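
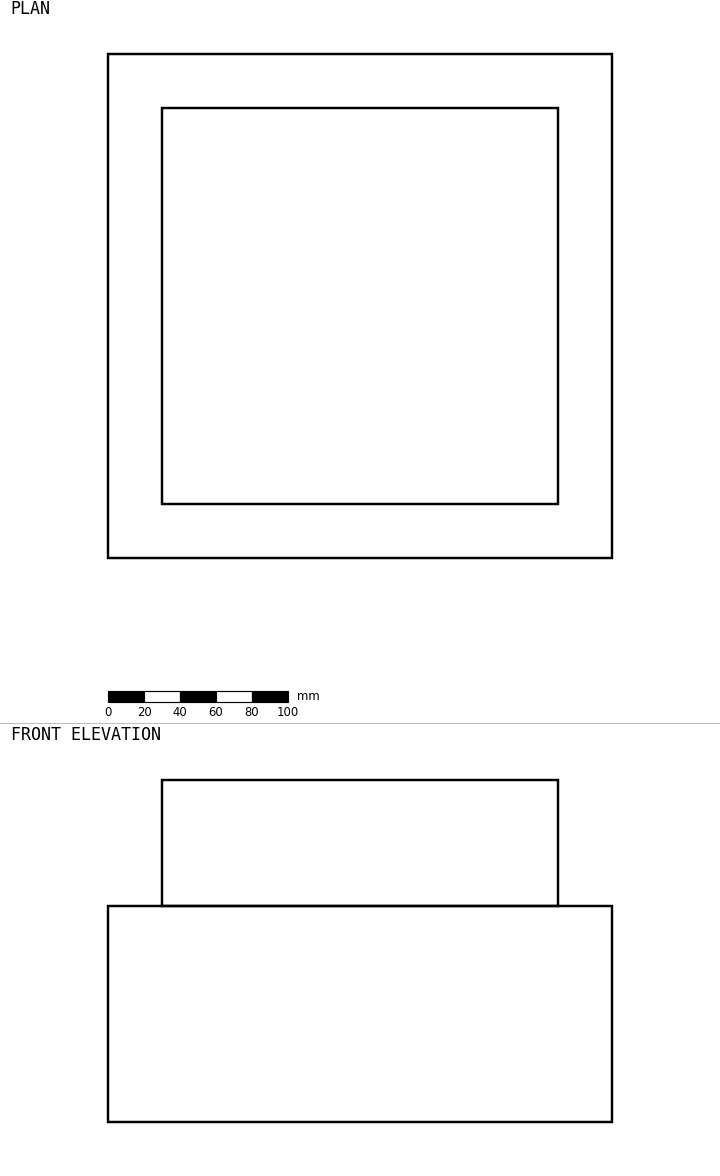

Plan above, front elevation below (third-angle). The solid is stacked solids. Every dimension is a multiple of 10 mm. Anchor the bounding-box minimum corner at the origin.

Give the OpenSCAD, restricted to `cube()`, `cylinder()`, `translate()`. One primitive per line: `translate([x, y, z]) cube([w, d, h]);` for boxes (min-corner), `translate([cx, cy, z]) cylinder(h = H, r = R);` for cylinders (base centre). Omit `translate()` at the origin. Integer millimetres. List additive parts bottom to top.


cube([280, 280, 120]);
translate([30, 30, 120]) cube([220, 220, 70]);


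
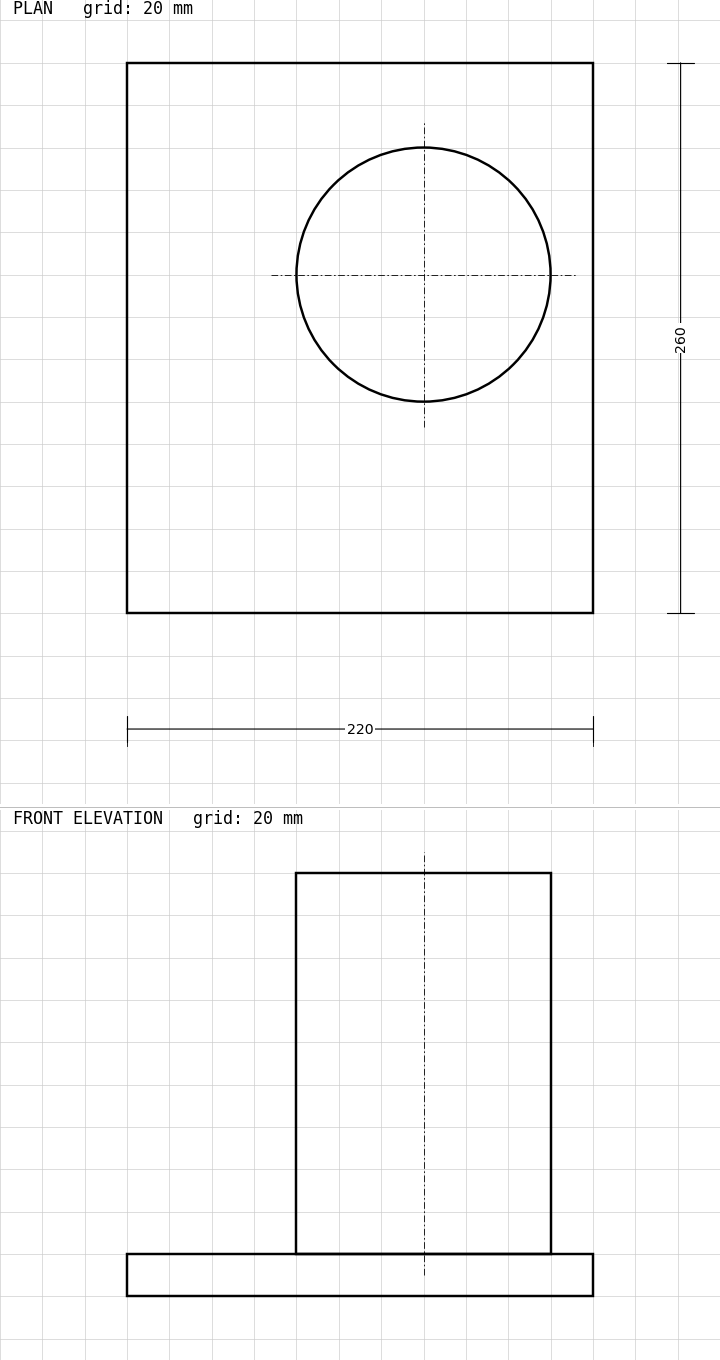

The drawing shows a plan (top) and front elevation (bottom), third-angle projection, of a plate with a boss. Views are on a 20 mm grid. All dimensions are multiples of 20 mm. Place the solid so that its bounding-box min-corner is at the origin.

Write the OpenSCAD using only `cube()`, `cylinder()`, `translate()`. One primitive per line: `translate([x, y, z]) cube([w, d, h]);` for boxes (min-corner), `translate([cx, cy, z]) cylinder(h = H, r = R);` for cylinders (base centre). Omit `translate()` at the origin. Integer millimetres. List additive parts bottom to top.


cube([220, 260, 20]);
translate([140, 160, 20]) cylinder(h = 180, r = 60);


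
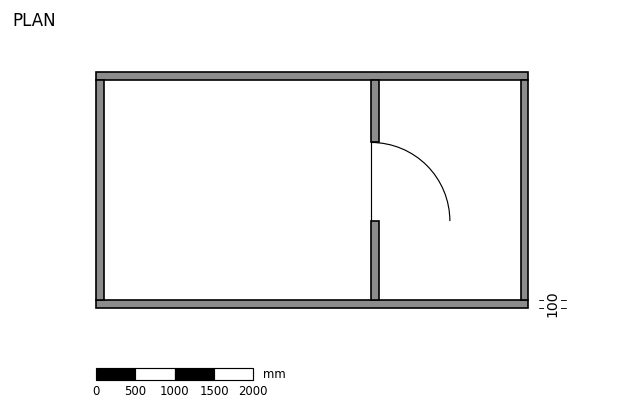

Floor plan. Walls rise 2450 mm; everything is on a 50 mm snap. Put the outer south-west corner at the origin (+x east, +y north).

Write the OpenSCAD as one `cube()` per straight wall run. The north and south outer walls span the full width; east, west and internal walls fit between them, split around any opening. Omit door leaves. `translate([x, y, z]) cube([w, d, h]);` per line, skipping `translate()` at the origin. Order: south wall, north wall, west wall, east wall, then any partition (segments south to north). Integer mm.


cube([5500, 100, 2450]);
translate([0, 2900, 0]) cube([5500, 100, 2450]);
translate([0, 100, 0]) cube([100, 2800, 2450]);
translate([5400, 100, 0]) cube([100, 2800, 2450]);
translate([3500, 100, 0]) cube([100, 1000, 2450]);
translate([3500, 2100, 0]) cube([100, 800, 2450]);


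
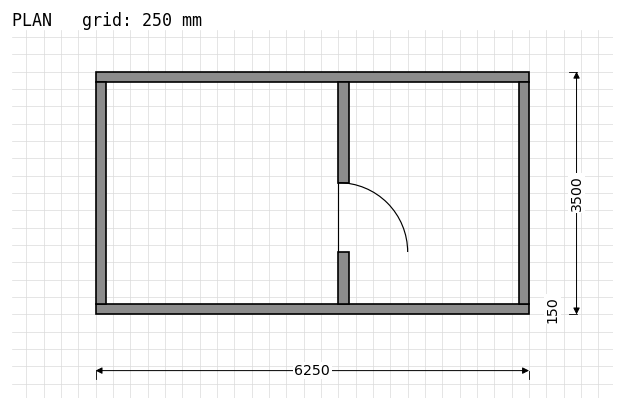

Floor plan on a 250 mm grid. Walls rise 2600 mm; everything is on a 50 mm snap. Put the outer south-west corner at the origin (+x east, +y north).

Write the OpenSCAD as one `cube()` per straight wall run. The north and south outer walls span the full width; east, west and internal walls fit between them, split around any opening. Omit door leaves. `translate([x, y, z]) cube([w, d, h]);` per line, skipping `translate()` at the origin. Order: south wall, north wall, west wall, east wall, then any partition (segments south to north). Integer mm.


cube([6250, 150, 2600]);
translate([0, 3350, 0]) cube([6250, 150, 2600]);
translate([0, 150, 0]) cube([150, 3200, 2600]);
translate([6100, 150, 0]) cube([150, 3200, 2600]);
translate([3500, 150, 0]) cube([150, 750, 2600]);
translate([3500, 1900, 0]) cube([150, 1450, 2600]);


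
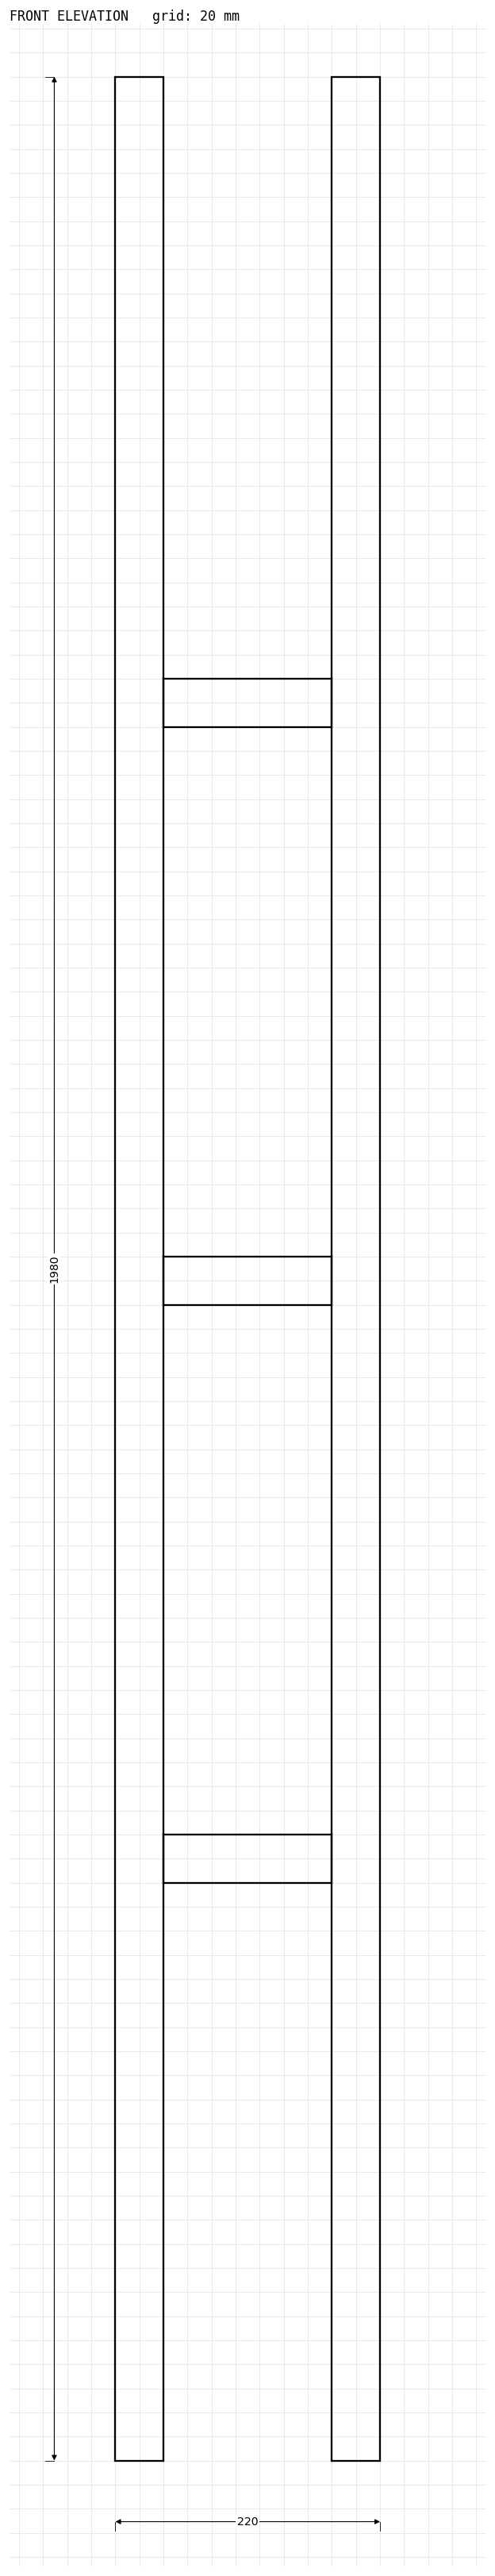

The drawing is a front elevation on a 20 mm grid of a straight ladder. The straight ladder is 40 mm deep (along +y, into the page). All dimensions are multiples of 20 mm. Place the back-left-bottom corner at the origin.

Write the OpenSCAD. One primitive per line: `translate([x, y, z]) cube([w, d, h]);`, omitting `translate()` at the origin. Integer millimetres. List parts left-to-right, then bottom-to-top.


cube([40, 40, 1980]);
translate([40, 0, 480]) cube([140, 40, 40]);
translate([40, 0, 960]) cube([140, 40, 40]);
translate([40, 0, 1440]) cube([140, 40, 40]);
translate([180, 0, 0]) cube([40, 40, 1980]);


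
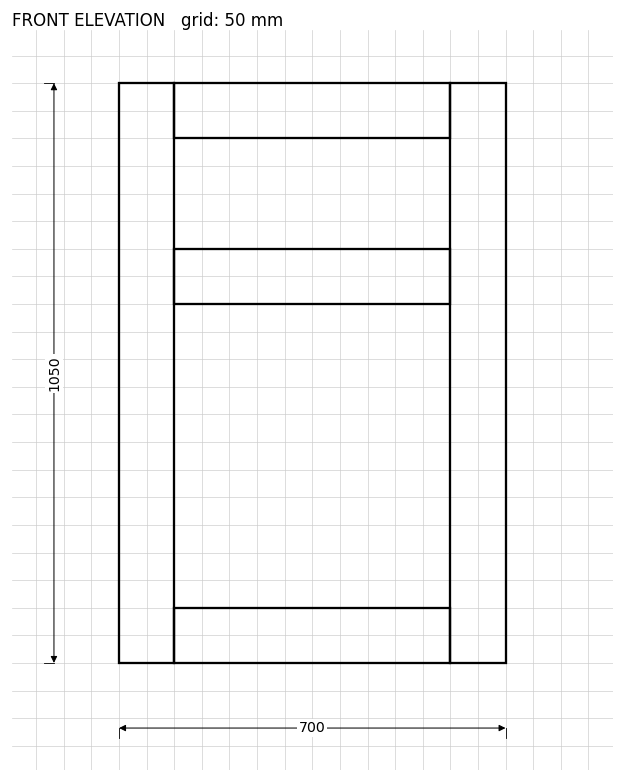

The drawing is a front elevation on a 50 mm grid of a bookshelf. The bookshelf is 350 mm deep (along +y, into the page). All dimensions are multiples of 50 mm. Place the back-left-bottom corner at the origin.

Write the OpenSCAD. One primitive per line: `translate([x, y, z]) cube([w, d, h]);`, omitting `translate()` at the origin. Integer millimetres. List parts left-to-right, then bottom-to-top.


cube([100, 350, 1050]);
translate([100, 0, 0]) cube([500, 350, 100]);
translate([100, 0, 650]) cube([500, 350, 100]);
translate([100, 0, 950]) cube([500, 350, 100]);
translate([600, 0, 0]) cube([100, 350, 1050]);


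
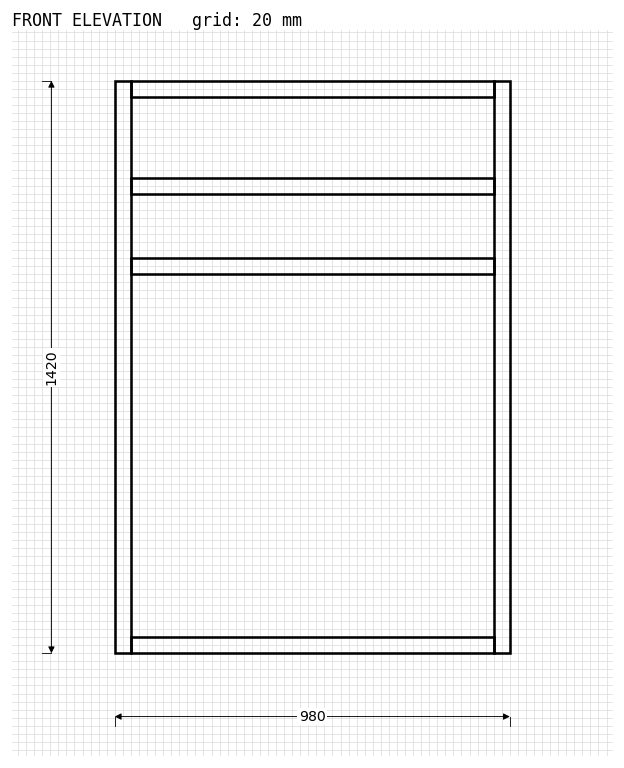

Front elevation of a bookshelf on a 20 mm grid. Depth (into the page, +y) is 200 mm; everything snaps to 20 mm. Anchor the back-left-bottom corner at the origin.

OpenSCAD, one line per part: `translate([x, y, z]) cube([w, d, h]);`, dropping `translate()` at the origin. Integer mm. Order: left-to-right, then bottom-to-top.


cube([40, 200, 1420]);
translate([40, 0, 0]) cube([900, 200, 40]);
translate([40, 0, 940]) cube([900, 200, 40]);
translate([40, 0, 1140]) cube([900, 200, 40]);
translate([40, 0, 1380]) cube([900, 200, 40]);
translate([940, 0, 0]) cube([40, 200, 1420]);


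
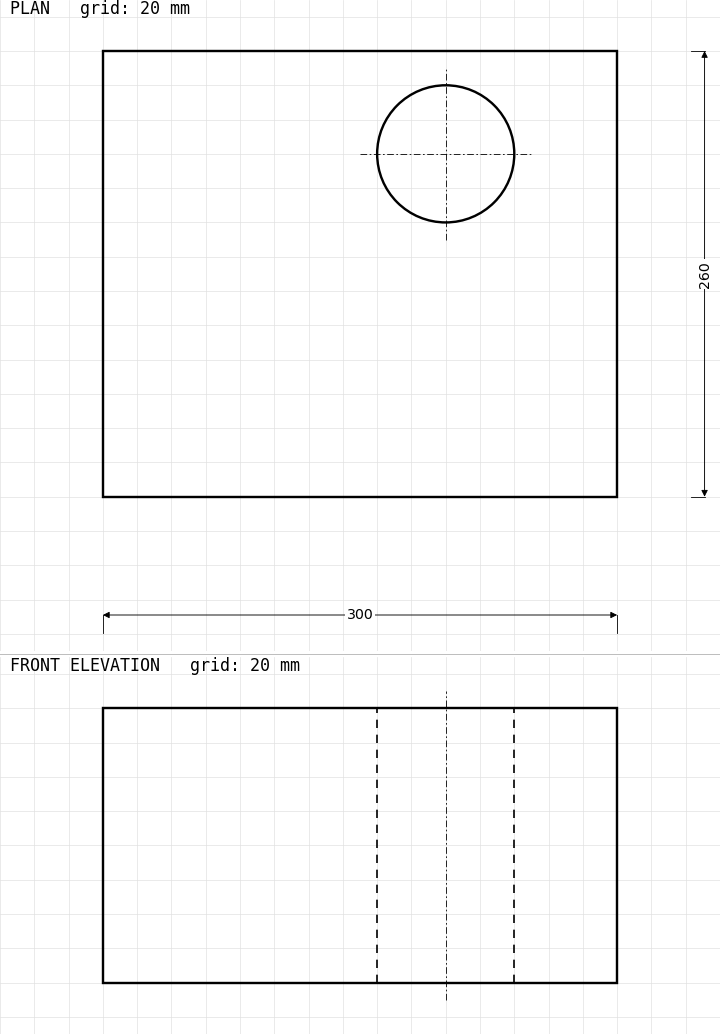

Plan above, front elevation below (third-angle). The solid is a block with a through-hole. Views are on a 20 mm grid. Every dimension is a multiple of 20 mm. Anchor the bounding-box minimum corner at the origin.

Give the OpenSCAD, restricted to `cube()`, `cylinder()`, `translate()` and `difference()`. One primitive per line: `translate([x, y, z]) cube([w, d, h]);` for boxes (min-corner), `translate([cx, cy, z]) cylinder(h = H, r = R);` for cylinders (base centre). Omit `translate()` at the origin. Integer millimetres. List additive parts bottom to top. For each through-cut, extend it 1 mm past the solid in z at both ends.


difference() {
  cube([300, 260, 160]);
  translate([200, 200, -1]) cylinder(h = 162, r = 40);
}


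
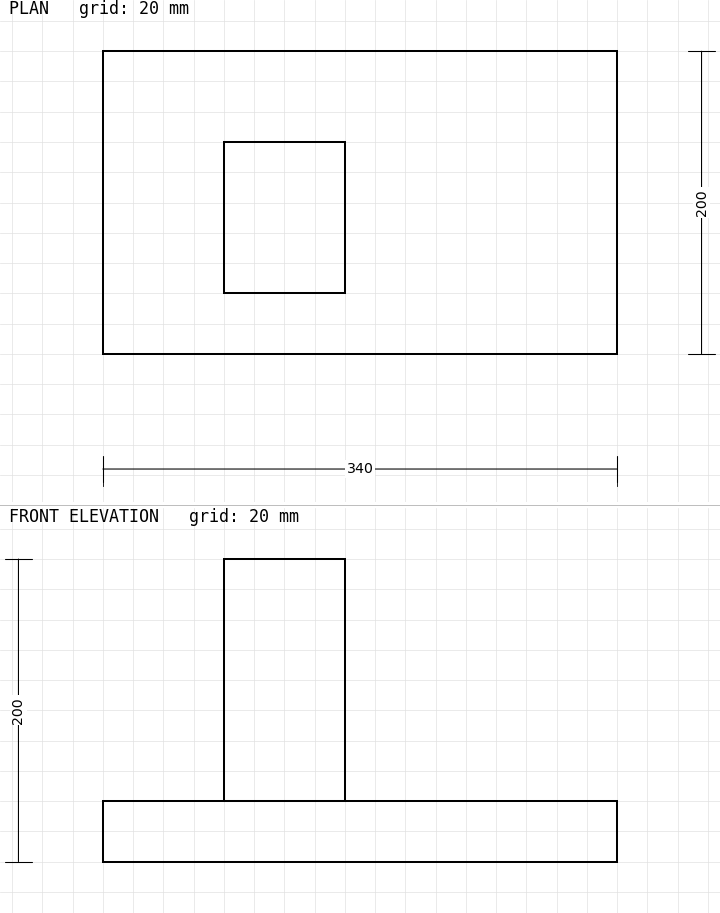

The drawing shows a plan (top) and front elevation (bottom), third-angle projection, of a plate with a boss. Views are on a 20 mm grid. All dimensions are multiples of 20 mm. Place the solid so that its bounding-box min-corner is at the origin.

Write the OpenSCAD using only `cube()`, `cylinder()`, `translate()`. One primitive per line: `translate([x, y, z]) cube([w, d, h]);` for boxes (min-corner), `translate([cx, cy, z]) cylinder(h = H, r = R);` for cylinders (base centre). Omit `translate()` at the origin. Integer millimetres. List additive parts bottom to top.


cube([340, 200, 40]);
translate([80, 40, 40]) cube([80, 100, 160]);


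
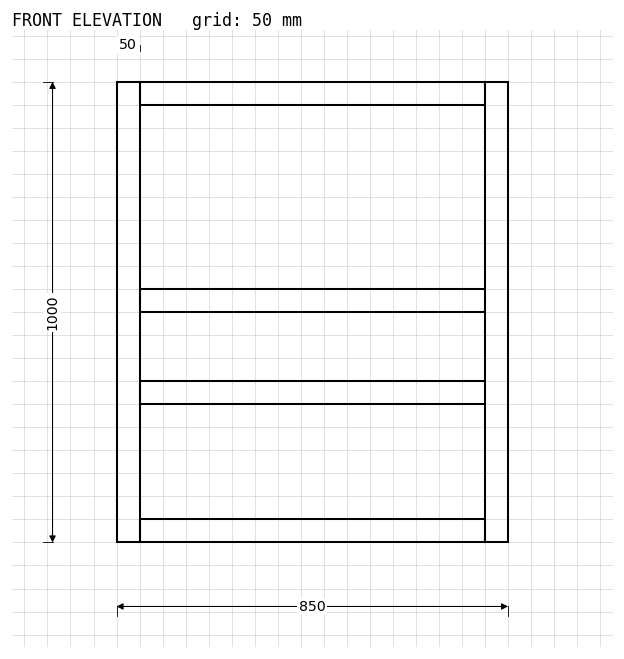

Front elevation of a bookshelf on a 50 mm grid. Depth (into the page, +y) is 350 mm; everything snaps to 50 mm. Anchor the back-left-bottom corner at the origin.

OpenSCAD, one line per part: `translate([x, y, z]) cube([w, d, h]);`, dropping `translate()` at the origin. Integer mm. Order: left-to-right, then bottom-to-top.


cube([50, 350, 1000]);
translate([50, 0, 0]) cube([750, 350, 50]);
translate([50, 0, 300]) cube([750, 350, 50]);
translate([50, 0, 500]) cube([750, 350, 50]);
translate([50, 0, 950]) cube([750, 350, 50]);
translate([800, 0, 0]) cube([50, 350, 1000]);


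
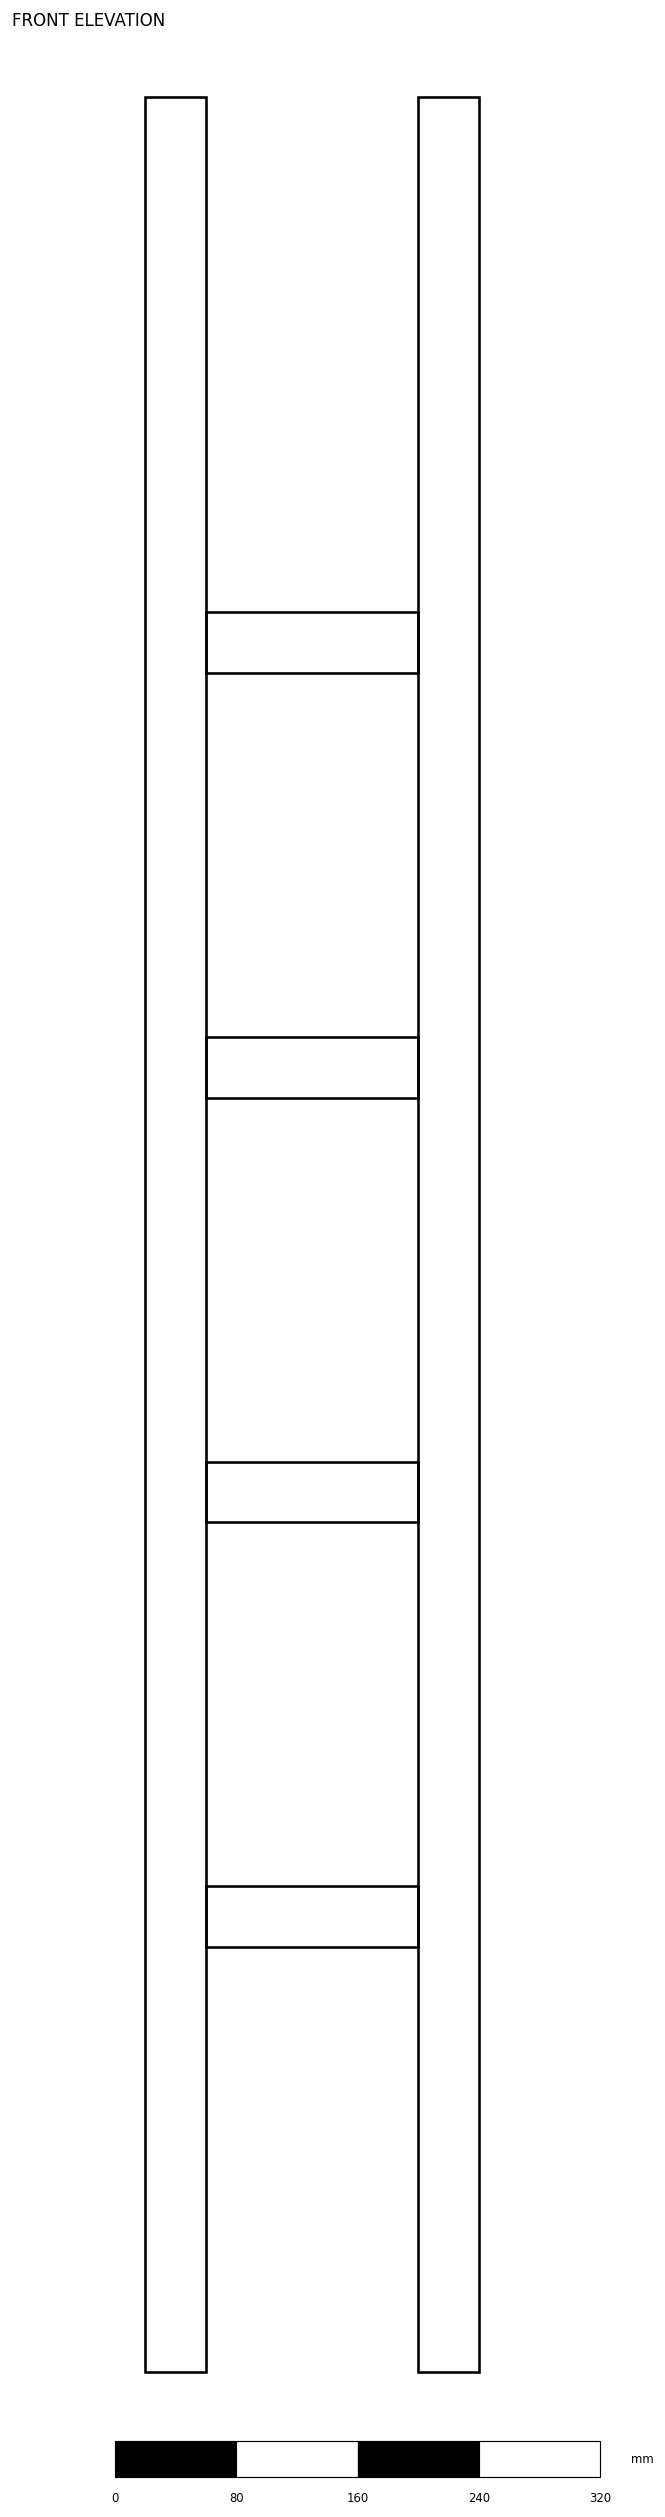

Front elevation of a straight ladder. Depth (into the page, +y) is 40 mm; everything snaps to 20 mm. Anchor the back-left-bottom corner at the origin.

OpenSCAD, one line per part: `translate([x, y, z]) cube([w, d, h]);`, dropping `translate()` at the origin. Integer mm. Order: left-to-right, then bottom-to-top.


cube([40, 40, 1500]);
translate([40, 0, 280]) cube([140, 40, 40]);
translate([40, 0, 560]) cube([140, 40, 40]);
translate([40, 0, 840]) cube([140, 40, 40]);
translate([40, 0, 1120]) cube([140, 40, 40]);
translate([180, 0, 0]) cube([40, 40, 1500]);


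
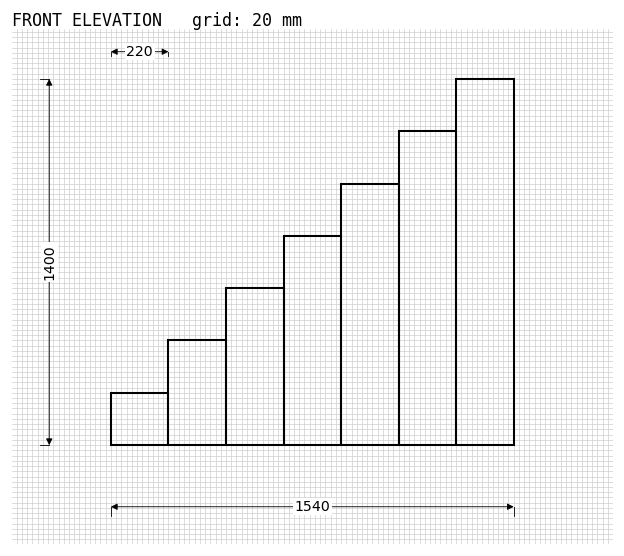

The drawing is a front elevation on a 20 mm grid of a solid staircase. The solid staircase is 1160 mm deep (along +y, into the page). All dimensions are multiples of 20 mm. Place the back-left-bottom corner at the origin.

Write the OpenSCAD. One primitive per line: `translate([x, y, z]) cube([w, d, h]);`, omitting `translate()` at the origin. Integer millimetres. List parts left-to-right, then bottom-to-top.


cube([220, 1160, 200]);
translate([220, 0, 0]) cube([220, 1160, 400]);
translate([440, 0, 0]) cube([220, 1160, 600]);
translate([660, 0, 0]) cube([220, 1160, 800]);
translate([880, 0, 0]) cube([220, 1160, 1000]);
translate([1100, 0, 0]) cube([220, 1160, 1200]);
translate([1320, 0, 0]) cube([220, 1160, 1400]);


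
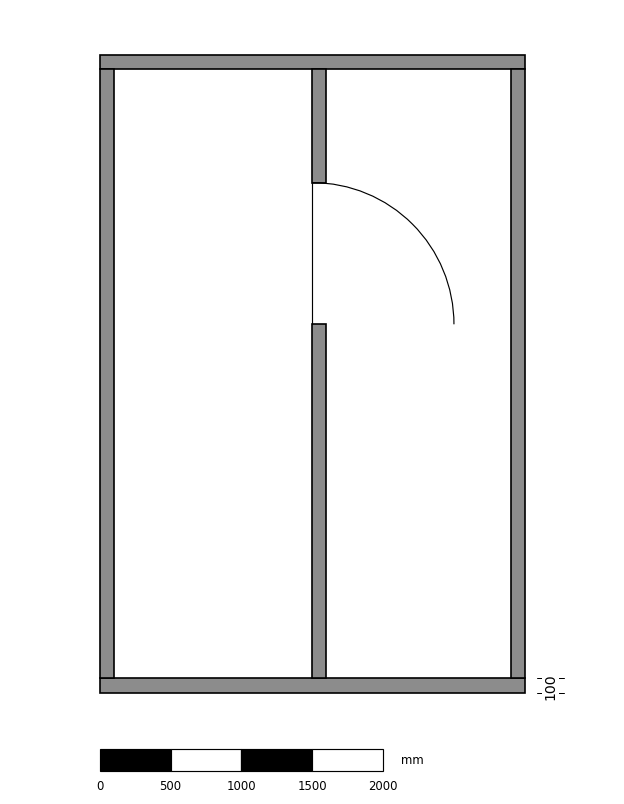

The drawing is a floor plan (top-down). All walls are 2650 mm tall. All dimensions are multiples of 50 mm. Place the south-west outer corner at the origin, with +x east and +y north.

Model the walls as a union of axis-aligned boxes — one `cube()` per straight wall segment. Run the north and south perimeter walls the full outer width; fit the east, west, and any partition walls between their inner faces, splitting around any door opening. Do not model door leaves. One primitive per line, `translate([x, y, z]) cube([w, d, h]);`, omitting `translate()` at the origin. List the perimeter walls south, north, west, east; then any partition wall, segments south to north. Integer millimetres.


cube([3000, 100, 2650]);
translate([0, 4400, 0]) cube([3000, 100, 2650]);
translate([0, 100, 0]) cube([100, 4300, 2650]);
translate([2900, 100, 0]) cube([100, 4300, 2650]);
translate([1500, 100, 0]) cube([100, 2500, 2650]);
translate([1500, 3600, 0]) cube([100, 800, 2650]);


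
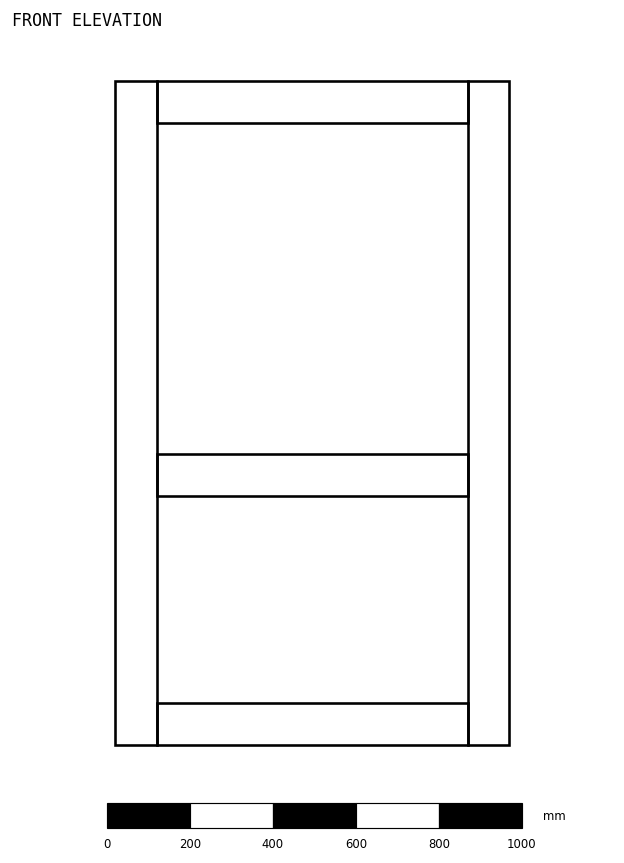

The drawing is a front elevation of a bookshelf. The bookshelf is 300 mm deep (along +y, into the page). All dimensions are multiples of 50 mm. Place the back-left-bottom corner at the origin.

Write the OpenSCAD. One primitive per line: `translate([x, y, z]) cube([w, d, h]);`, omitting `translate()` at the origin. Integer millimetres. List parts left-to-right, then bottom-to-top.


cube([100, 300, 1600]);
translate([100, 0, 0]) cube([750, 300, 100]);
translate([100, 0, 600]) cube([750, 300, 100]);
translate([100, 0, 1500]) cube([750, 300, 100]);
translate([850, 0, 0]) cube([100, 300, 1600]);


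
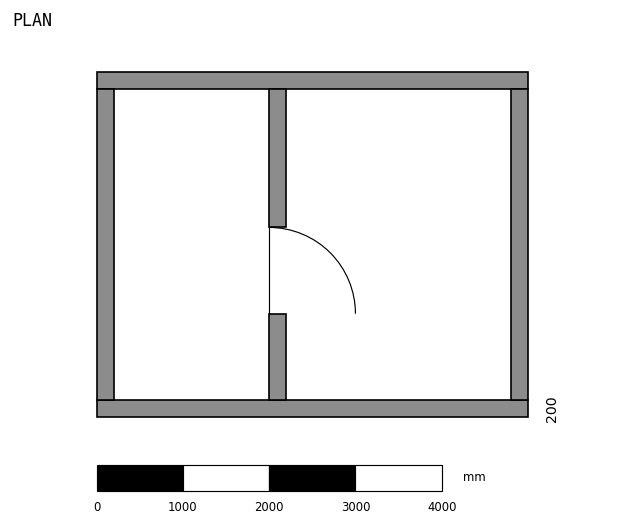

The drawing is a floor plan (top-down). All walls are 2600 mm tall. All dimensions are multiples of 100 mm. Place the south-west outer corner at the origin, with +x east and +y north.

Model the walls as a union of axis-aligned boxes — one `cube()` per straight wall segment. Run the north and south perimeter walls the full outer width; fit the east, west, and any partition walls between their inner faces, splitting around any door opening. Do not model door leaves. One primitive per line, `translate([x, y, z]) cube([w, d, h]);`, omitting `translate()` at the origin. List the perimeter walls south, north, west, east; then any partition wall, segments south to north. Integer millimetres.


cube([5000, 200, 2600]);
translate([0, 3800, 0]) cube([5000, 200, 2600]);
translate([0, 200, 0]) cube([200, 3600, 2600]);
translate([4800, 200, 0]) cube([200, 3600, 2600]);
translate([2000, 200, 0]) cube([200, 1000, 2600]);
translate([2000, 2200, 0]) cube([200, 1600, 2600]);


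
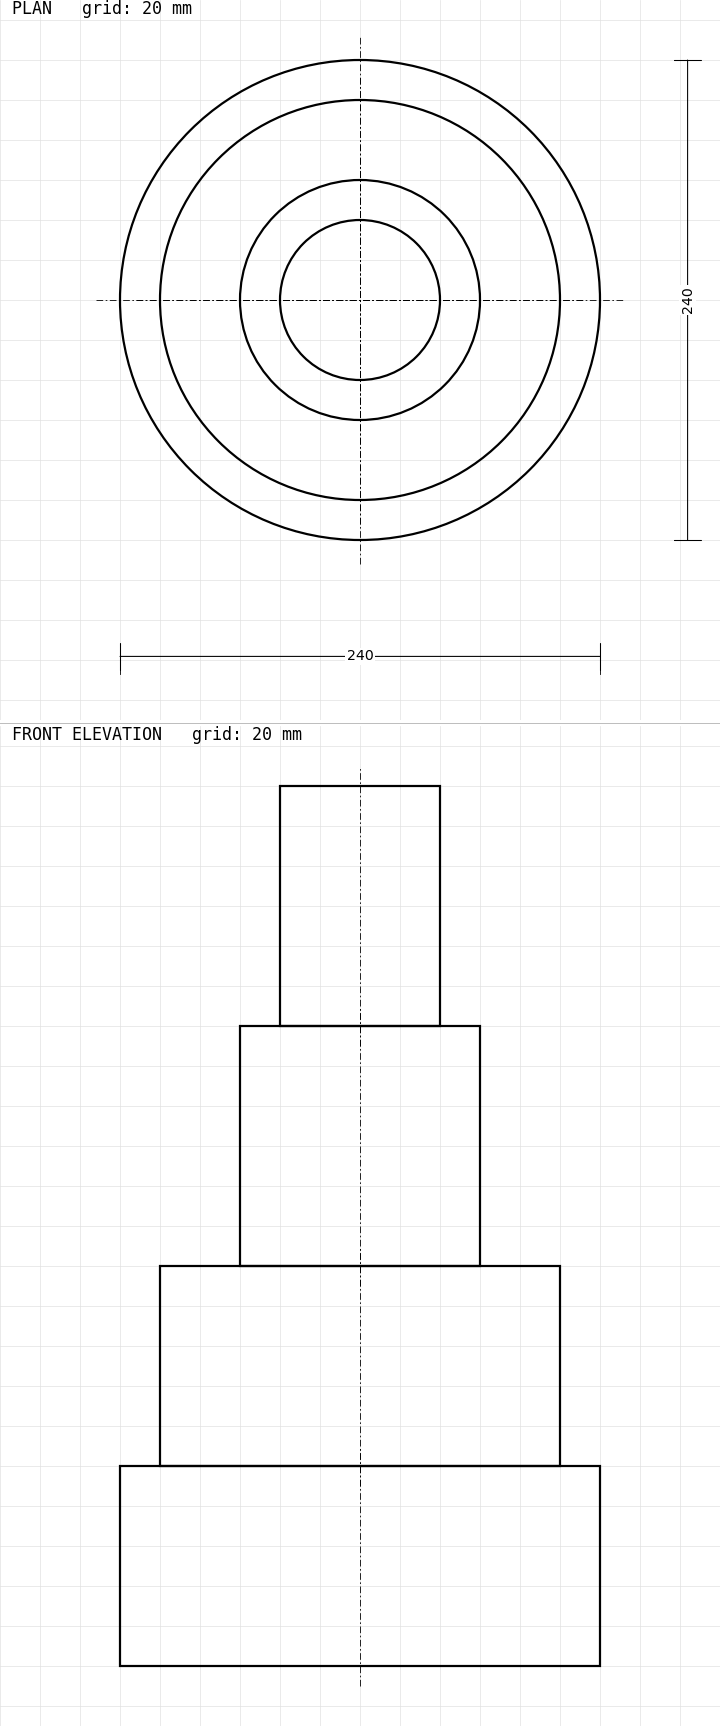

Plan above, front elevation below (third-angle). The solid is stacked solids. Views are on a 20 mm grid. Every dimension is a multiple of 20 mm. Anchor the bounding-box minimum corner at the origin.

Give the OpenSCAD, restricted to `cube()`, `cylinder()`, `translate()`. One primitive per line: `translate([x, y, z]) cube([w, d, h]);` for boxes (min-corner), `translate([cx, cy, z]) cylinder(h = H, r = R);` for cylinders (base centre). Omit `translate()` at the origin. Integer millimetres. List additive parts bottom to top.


translate([120, 120, 0]) cylinder(h = 100, r = 120);
translate([120, 120, 100]) cylinder(h = 100, r = 100);
translate([120, 120, 200]) cylinder(h = 120, r = 60);
translate([120, 120, 320]) cylinder(h = 120, r = 40);


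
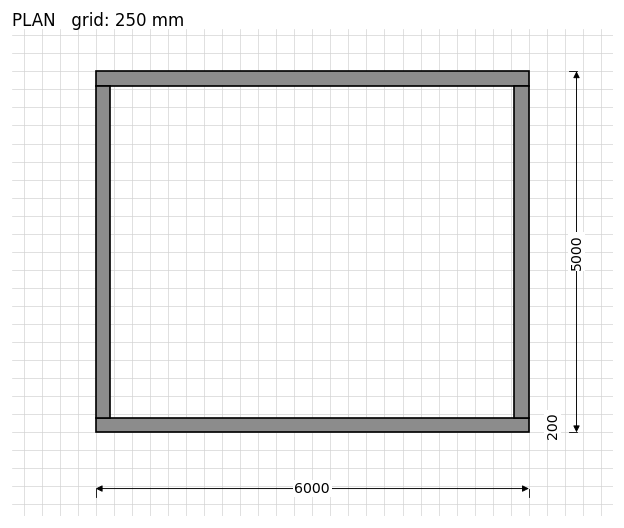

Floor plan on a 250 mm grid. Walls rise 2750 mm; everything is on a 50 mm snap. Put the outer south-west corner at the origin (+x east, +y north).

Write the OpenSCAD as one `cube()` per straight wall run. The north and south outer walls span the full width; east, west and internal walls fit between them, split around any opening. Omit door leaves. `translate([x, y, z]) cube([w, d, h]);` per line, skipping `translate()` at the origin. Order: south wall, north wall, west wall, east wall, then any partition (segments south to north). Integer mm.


cube([6000, 200, 2750]);
translate([0, 4800, 0]) cube([6000, 200, 2750]);
translate([0, 200, 0]) cube([200, 4600, 2750]);
translate([5800, 200, 0]) cube([200, 4600, 2750]);


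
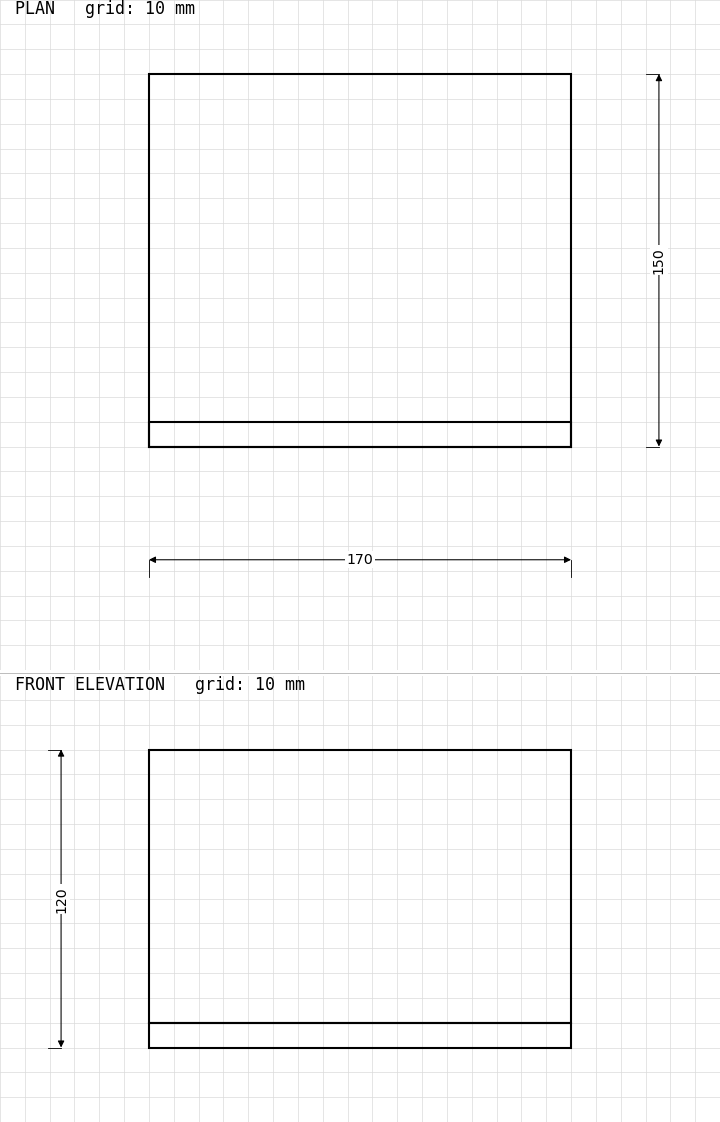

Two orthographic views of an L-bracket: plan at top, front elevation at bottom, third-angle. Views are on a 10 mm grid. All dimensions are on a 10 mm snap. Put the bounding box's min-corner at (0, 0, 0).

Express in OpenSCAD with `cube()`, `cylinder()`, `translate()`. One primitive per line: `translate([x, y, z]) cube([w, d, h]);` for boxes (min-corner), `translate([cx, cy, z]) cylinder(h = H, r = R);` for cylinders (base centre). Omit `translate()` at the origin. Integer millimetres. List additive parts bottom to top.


cube([170, 150, 10]);
translate([0, 0, 10]) cube([170, 10, 110]);


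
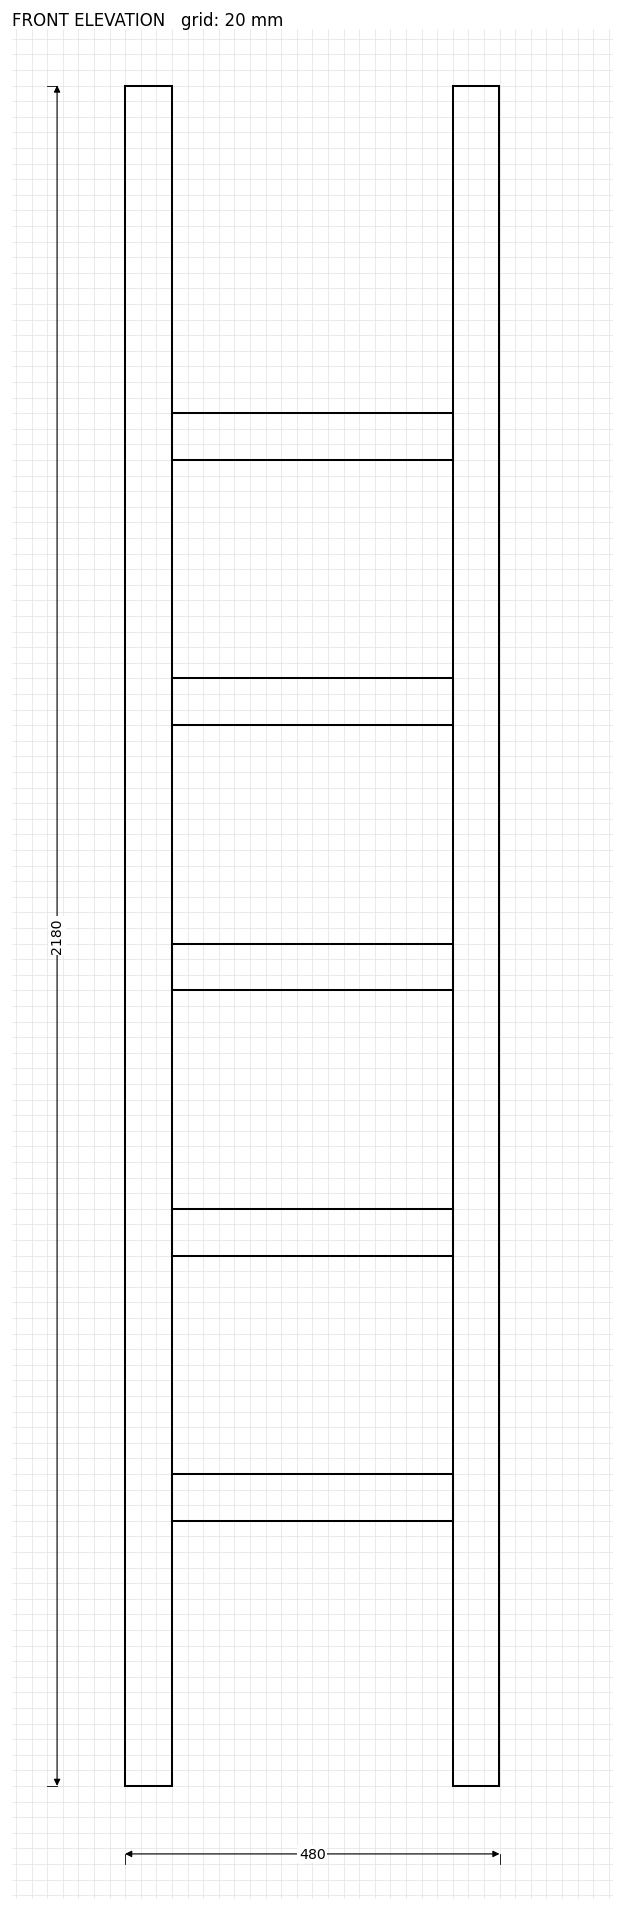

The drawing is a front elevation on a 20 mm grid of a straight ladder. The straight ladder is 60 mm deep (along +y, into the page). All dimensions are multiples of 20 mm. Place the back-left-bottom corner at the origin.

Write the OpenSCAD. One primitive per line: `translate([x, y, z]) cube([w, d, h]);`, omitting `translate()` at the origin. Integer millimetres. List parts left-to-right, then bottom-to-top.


cube([60, 60, 2180]);
translate([60, 0, 340]) cube([360, 60, 60]);
translate([60, 0, 680]) cube([360, 60, 60]);
translate([60, 0, 1020]) cube([360, 60, 60]);
translate([60, 0, 1360]) cube([360, 60, 60]);
translate([60, 0, 1700]) cube([360, 60, 60]);
translate([420, 0, 0]) cube([60, 60, 2180]);


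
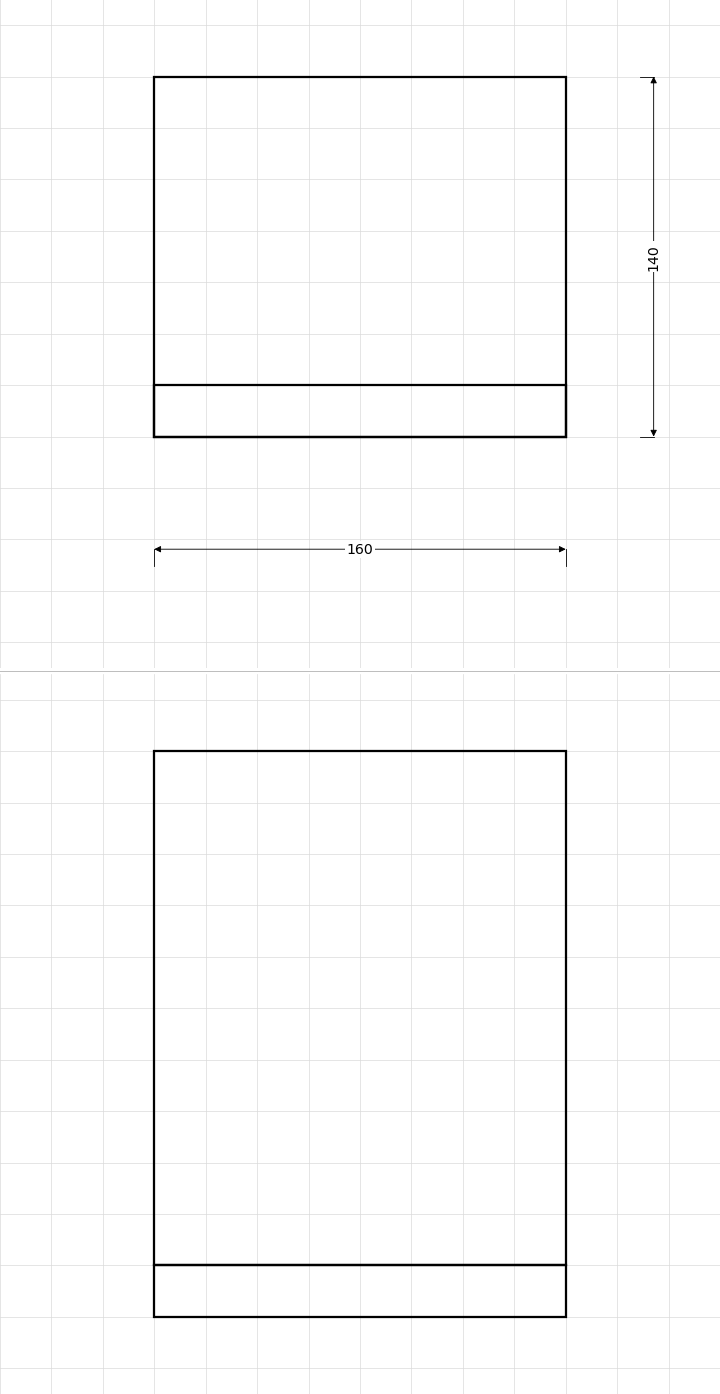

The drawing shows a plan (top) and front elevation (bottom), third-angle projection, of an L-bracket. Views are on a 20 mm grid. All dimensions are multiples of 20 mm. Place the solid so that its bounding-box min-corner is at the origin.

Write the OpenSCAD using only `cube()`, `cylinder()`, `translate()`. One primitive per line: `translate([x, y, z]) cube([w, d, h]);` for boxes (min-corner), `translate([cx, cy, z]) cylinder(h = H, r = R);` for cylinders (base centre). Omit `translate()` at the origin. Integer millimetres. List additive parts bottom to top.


cube([160, 140, 20]);
translate([0, 0, 20]) cube([160, 20, 200]);


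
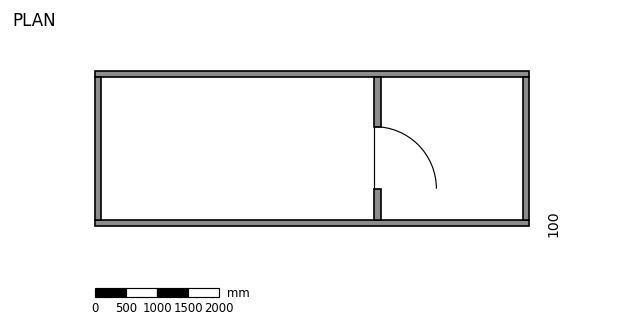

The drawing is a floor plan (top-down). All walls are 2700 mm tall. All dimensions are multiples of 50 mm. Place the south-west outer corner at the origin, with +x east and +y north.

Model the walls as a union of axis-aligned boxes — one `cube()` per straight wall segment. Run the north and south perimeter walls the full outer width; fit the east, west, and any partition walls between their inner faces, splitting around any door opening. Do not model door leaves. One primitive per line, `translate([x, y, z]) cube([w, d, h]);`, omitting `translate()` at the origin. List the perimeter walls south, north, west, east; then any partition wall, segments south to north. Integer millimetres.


cube([7000, 100, 2700]);
translate([0, 2400, 0]) cube([7000, 100, 2700]);
translate([0, 100, 0]) cube([100, 2300, 2700]);
translate([6900, 100, 0]) cube([100, 2300, 2700]);
translate([4500, 100, 0]) cube([100, 500, 2700]);
translate([4500, 1600, 0]) cube([100, 800, 2700]);


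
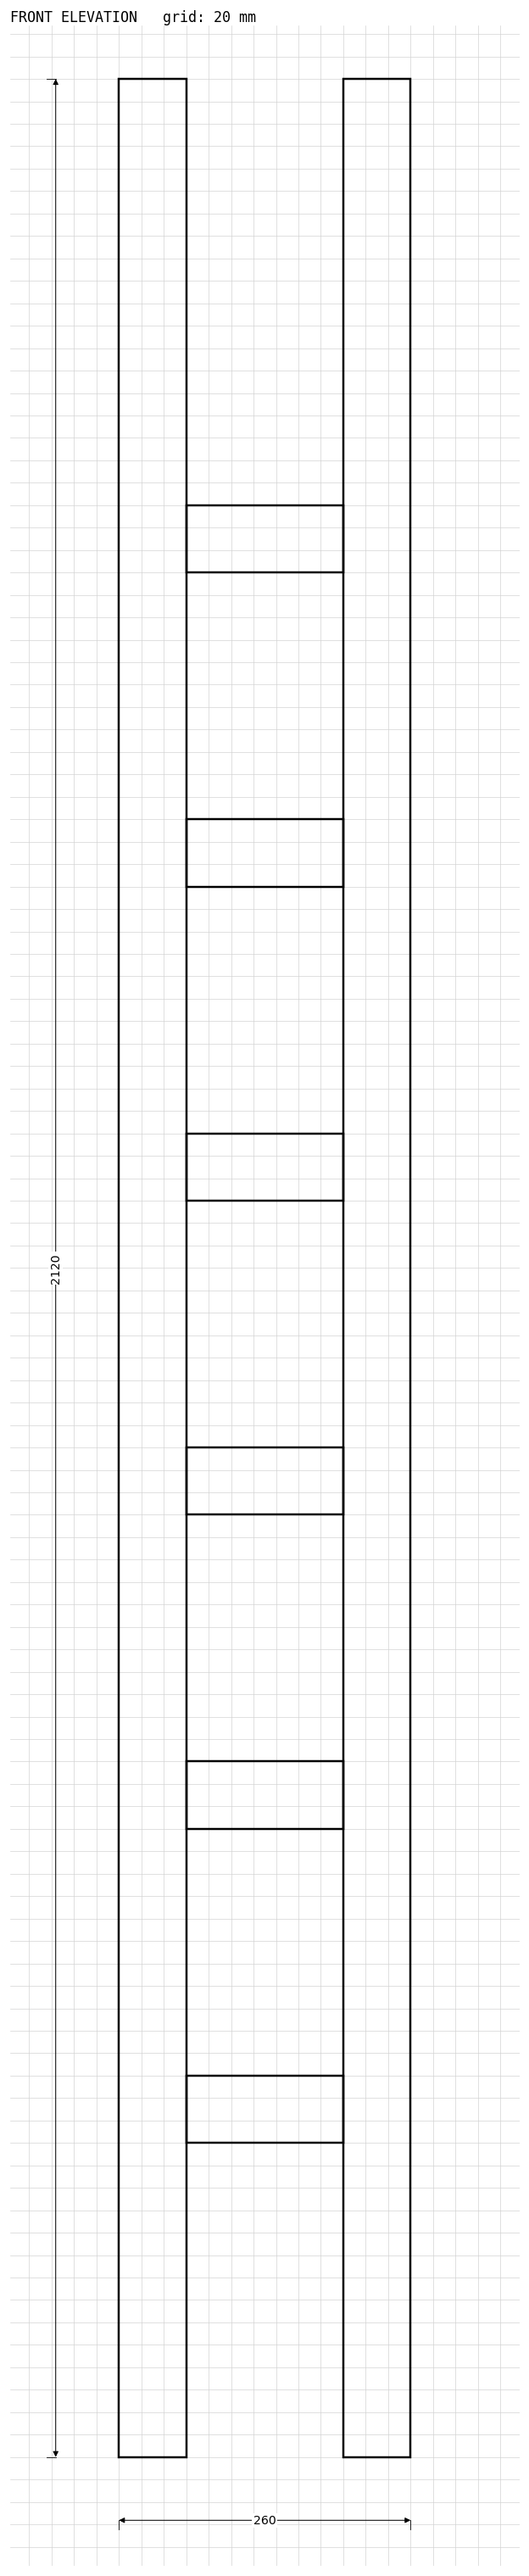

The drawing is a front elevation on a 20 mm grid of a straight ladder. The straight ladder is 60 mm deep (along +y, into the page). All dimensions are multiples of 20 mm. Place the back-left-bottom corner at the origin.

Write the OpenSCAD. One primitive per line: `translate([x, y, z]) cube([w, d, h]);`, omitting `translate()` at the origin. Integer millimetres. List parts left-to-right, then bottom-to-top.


cube([60, 60, 2120]);
translate([60, 0, 280]) cube([140, 60, 60]);
translate([60, 0, 560]) cube([140, 60, 60]);
translate([60, 0, 840]) cube([140, 60, 60]);
translate([60, 0, 1120]) cube([140, 60, 60]);
translate([60, 0, 1400]) cube([140, 60, 60]);
translate([60, 0, 1680]) cube([140, 60, 60]);
translate([200, 0, 0]) cube([60, 60, 2120]);


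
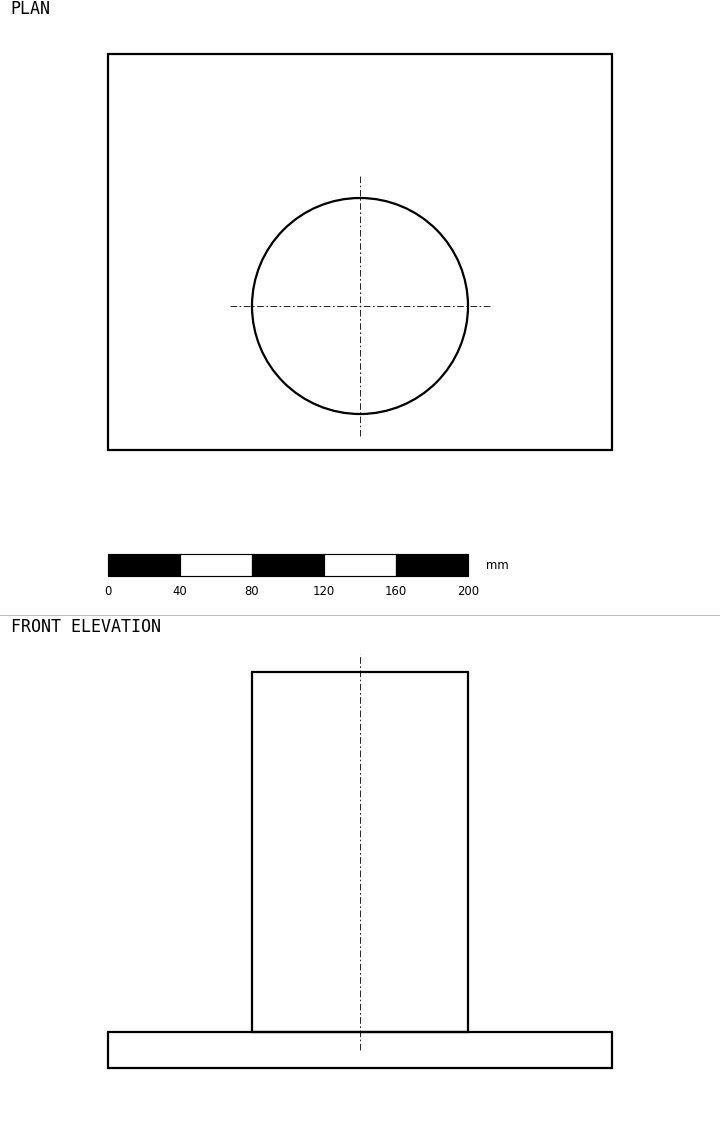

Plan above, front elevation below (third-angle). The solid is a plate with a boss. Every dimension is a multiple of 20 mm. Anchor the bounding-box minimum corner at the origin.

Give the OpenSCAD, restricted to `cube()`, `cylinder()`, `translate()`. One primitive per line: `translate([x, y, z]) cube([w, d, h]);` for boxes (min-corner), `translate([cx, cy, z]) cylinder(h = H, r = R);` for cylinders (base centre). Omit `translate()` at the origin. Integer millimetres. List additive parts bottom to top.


cube([280, 220, 20]);
translate([140, 80, 20]) cylinder(h = 200, r = 60);


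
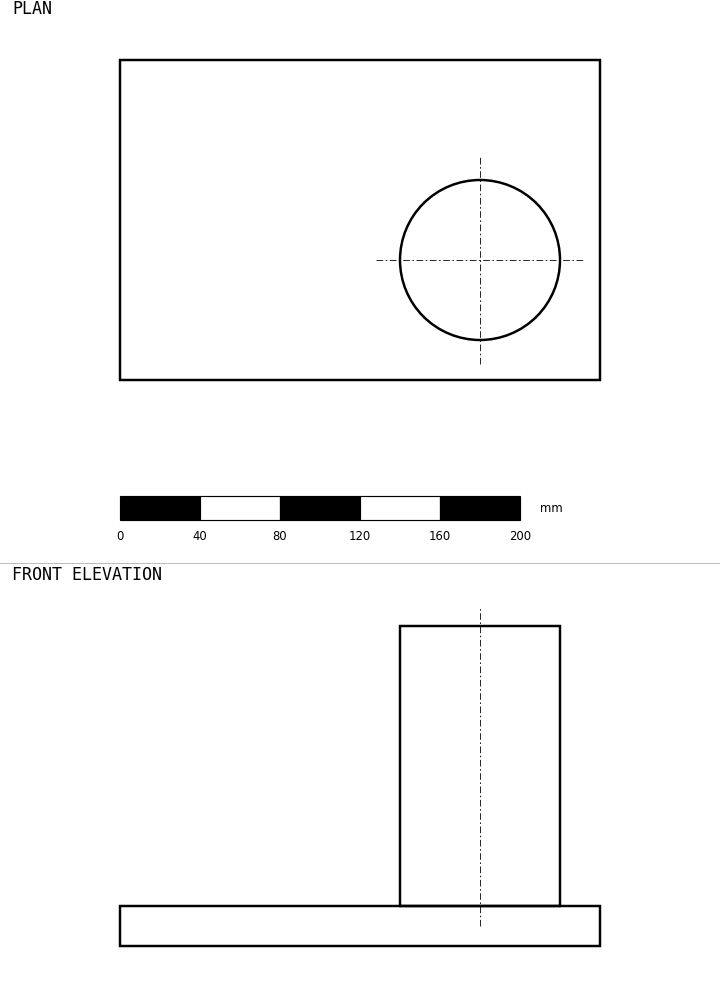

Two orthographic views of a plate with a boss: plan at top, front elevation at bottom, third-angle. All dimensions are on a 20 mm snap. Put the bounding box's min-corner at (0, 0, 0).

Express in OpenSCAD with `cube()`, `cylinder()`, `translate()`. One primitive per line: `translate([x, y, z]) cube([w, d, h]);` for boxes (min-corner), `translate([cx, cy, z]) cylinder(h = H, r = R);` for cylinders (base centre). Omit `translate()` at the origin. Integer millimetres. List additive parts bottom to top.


cube([240, 160, 20]);
translate([180, 60, 20]) cylinder(h = 140, r = 40);


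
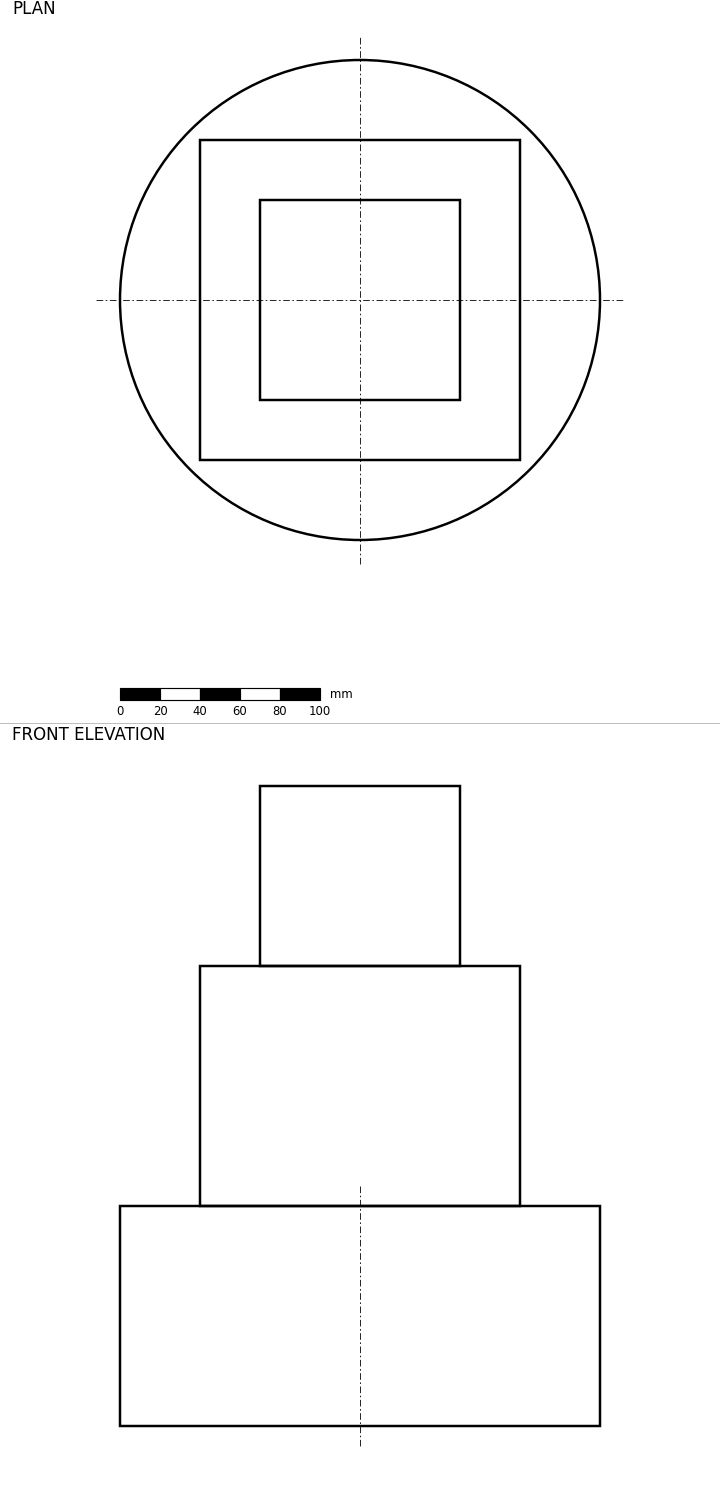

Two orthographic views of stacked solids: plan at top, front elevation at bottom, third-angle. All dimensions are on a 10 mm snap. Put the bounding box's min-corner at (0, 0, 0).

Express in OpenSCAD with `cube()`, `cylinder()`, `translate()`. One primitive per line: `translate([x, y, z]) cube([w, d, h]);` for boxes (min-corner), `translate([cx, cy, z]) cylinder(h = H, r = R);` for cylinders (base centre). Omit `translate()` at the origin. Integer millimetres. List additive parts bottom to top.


translate([120, 120, 0]) cylinder(h = 110, r = 120);
translate([40, 40, 110]) cube([160, 160, 120]);
translate([70, 70, 230]) cube([100, 100, 90]);


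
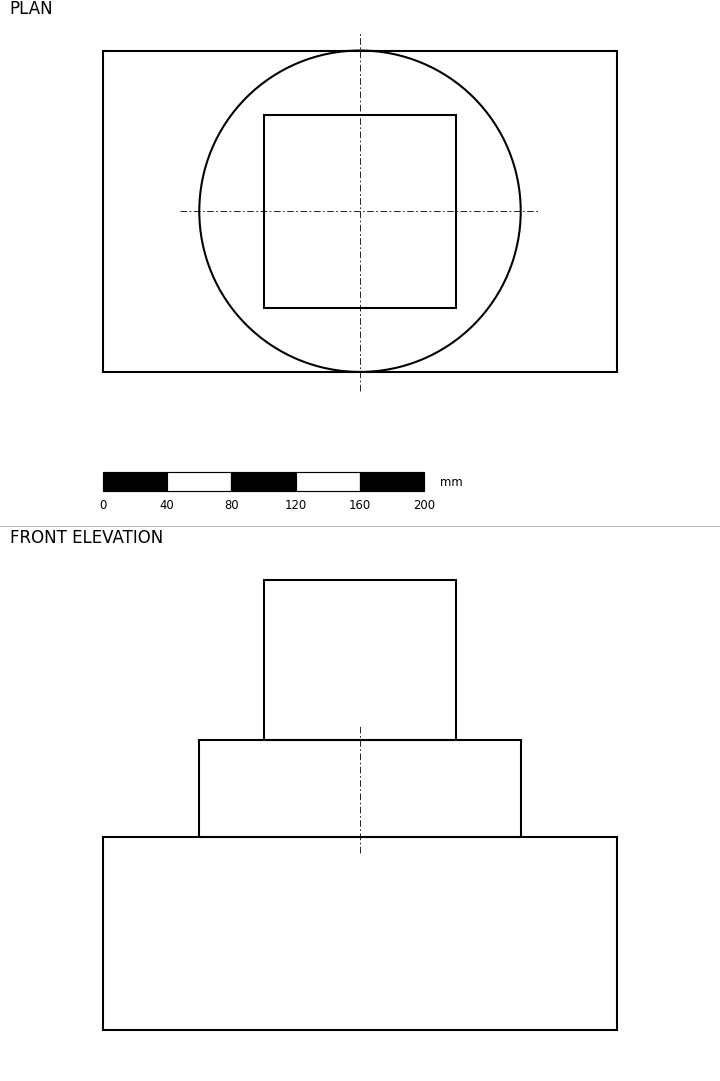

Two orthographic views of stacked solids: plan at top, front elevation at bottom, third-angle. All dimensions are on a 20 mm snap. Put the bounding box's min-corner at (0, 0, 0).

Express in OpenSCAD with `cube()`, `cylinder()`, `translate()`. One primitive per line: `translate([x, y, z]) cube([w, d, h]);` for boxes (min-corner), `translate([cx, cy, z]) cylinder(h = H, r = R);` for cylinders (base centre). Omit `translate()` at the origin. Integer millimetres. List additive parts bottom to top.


cube([320, 200, 120]);
translate([160, 100, 120]) cylinder(h = 60, r = 100);
translate([100, 40, 180]) cube([120, 120, 100]);


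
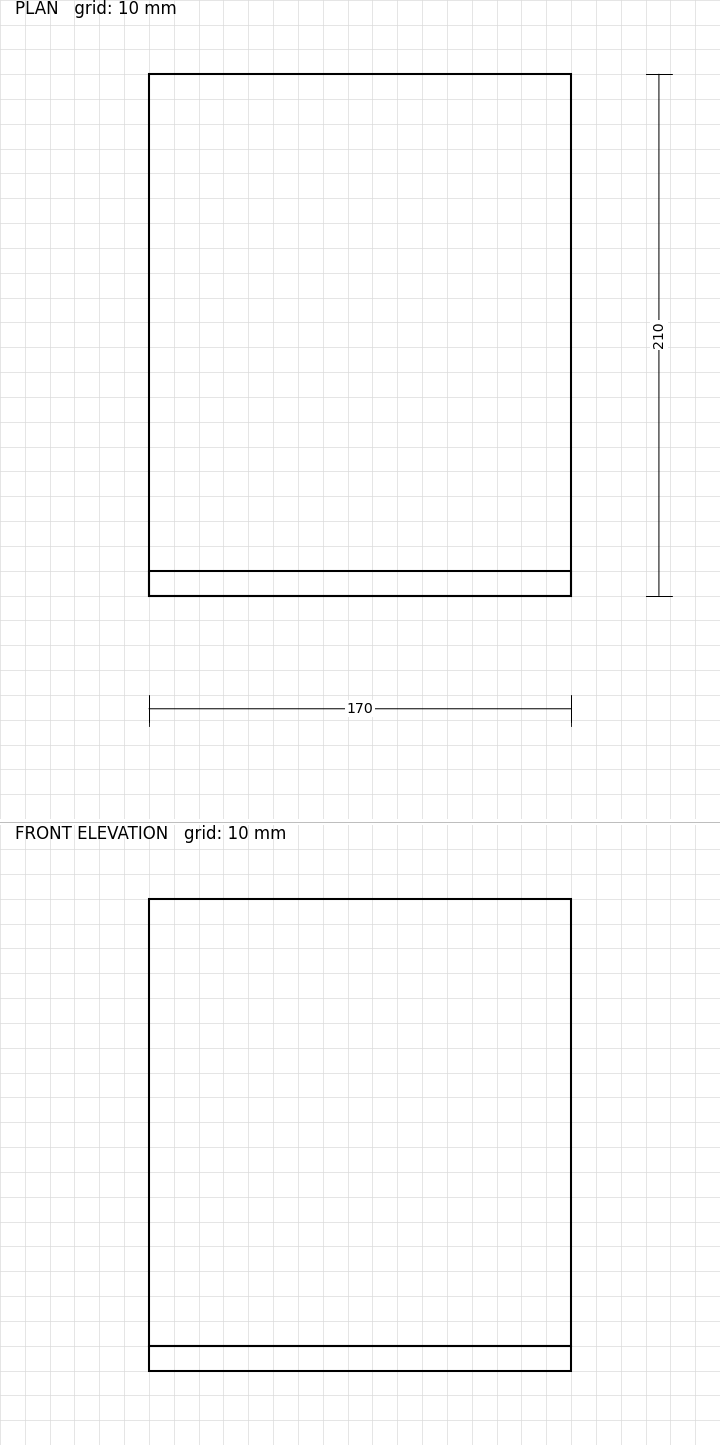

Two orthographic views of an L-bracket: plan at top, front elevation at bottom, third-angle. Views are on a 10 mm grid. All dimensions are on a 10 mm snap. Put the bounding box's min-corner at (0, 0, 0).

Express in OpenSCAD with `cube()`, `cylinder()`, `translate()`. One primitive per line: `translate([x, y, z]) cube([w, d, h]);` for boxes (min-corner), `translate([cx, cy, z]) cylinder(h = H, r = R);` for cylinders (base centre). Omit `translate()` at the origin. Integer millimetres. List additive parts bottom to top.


cube([170, 210, 10]);
translate([0, 0, 10]) cube([170, 10, 180]);


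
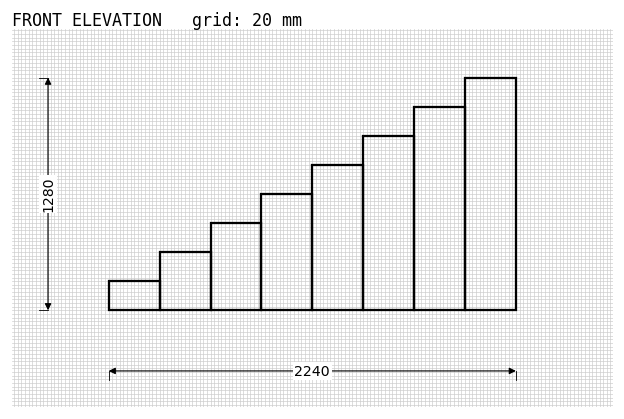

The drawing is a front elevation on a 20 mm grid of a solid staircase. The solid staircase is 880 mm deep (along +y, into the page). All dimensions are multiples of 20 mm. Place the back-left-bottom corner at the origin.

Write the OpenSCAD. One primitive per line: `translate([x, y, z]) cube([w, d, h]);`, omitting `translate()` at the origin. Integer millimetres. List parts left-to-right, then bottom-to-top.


cube([280, 880, 160]);
translate([280, 0, 0]) cube([280, 880, 320]);
translate([560, 0, 0]) cube([280, 880, 480]);
translate([840, 0, 0]) cube([280, 880, 640]);
translate([1120, 0, 0]) cube([280, 880, 800]);
translate([1400, 0, 0]) cube([280, 880, 960]);
translate([1680, 0, 0]) cube([280, 880, 1120]);
translate([1960, 0, 0]) cube([280, 880, 1280]);


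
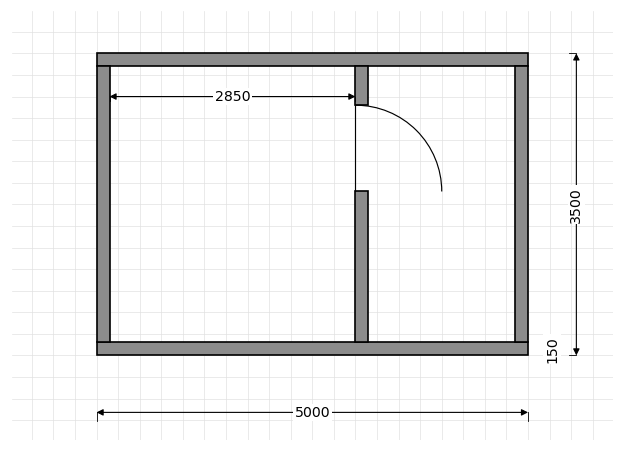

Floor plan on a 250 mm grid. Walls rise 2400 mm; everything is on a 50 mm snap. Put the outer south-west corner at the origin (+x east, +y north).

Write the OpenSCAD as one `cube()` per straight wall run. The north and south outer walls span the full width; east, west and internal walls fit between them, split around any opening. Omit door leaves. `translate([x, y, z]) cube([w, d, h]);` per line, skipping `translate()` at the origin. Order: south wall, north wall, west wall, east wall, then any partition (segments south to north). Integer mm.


cube([5000, 150, 2400]);
translate([0, 3350, 0]) cube([5000, 150, 2400]);
translate([0, 150, 0]) cube([150, 3200, 2400]);
translate([4850, 150, 0]) cube([150, 3200, 2400]);
translate([3000, 150, 0]) cube([150, 1750, 2400]);
translate([3000, 2900, 0]) cube([150, 450, 2400]);


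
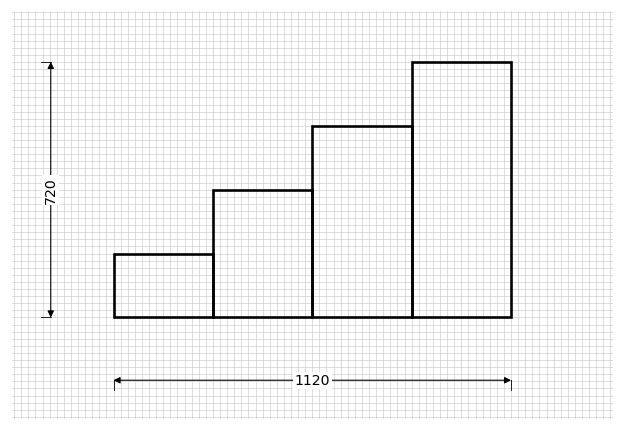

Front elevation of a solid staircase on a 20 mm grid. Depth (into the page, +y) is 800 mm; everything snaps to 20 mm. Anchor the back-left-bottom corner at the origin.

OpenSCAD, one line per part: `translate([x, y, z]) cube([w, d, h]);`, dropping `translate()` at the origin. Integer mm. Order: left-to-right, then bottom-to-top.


cube([280, 800, 180]);
translate([280, 0, 0]) cube([280, 800, 360]);
translate([560, 0, 0]) cube([280, 800, 540]);
translate([840, 0, 0]) cube([280, 800, 720]);


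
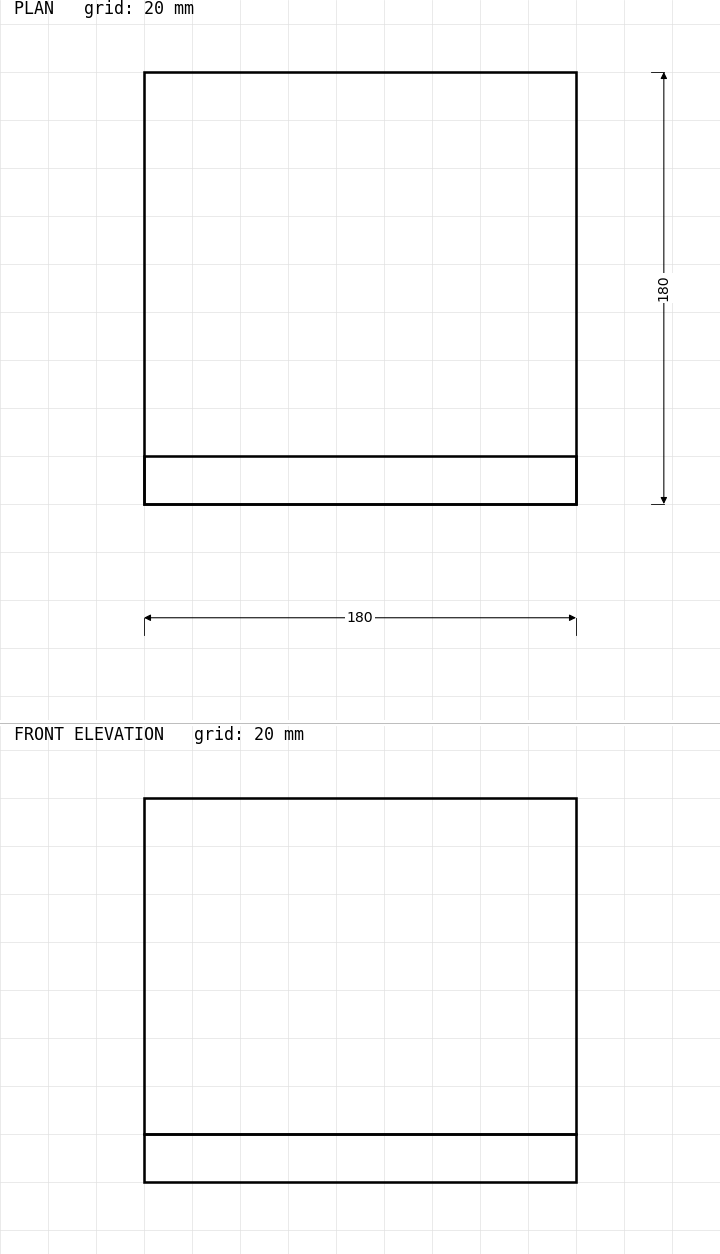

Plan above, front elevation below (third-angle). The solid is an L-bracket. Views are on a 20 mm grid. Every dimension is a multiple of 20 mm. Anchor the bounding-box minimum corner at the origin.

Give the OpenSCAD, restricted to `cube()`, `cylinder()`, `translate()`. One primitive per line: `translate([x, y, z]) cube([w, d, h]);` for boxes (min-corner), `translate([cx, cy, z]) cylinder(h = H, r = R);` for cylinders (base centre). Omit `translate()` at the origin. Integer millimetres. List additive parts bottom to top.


cube([180, 180, 20]);
translate([0, 0, 20]) cube([180, 20, 140]);


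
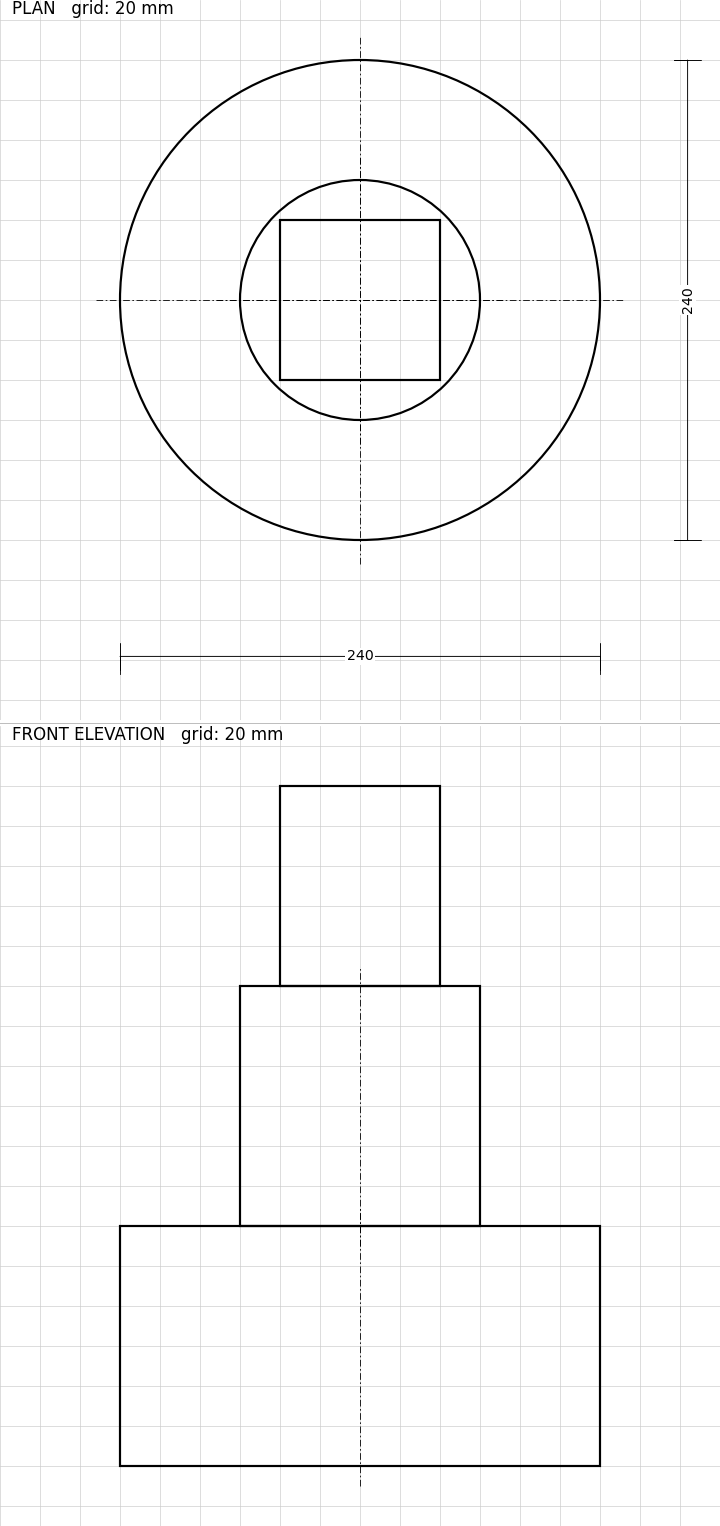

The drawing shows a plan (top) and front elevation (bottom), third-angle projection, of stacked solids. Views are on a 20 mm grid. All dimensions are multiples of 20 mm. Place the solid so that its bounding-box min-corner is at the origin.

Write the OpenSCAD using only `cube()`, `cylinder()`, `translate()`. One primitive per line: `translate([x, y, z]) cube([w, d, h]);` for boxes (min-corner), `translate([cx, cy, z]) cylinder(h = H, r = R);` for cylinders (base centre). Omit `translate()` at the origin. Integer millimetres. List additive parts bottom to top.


translate([120, 120, 0]) cylinder(h = 120, r = 120);
translate([120, 120, 120]) cylinder(h = 120, r = 60);
translate([80, 80, 240]) cube([80, 80, 100]);
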